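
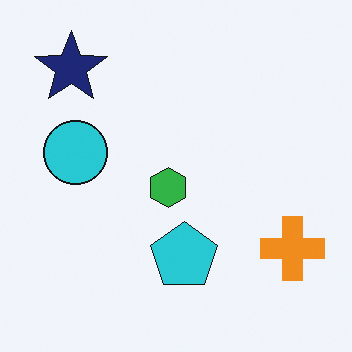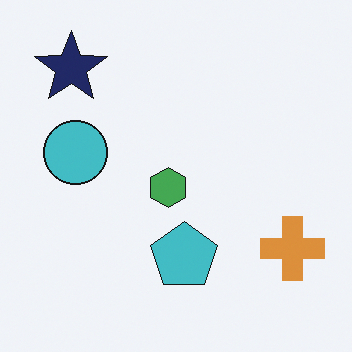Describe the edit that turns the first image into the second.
The second image is the first slightly desaturated.

All colors are more muted and greyish — a global saturation change.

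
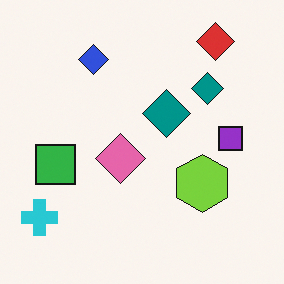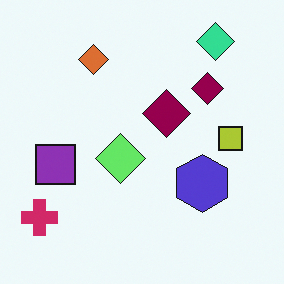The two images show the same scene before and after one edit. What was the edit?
Hue-shifted noticeably.

Every shape's color has rotated by the same amount around the hue wheel — a uniform hue shift.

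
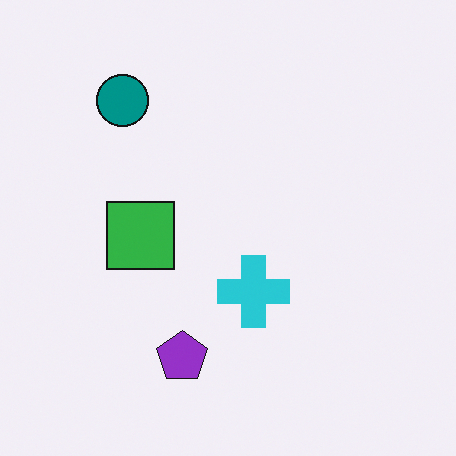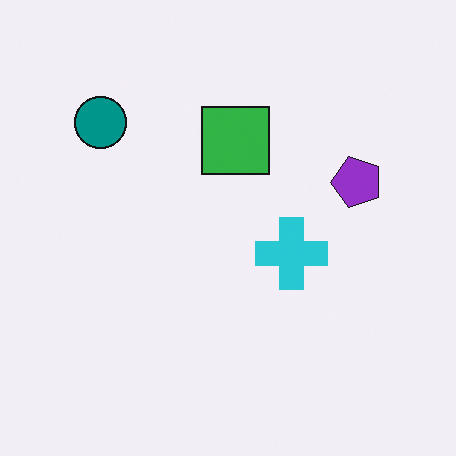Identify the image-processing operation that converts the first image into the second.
This is the original image transposed (reflected across the top-left ↔ bottom-right diagonal).

Shapes have swapped their row and column positions — what was in the top-right is now in the bottom-left — a diagonal reflection.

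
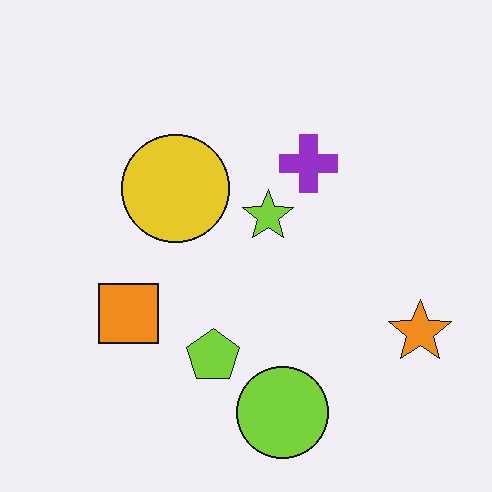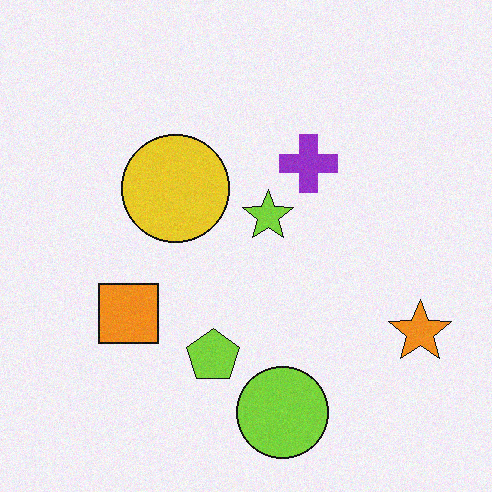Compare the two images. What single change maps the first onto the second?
The transformation is: degraded with subtle gaussian noise.

Random speckle covers the whole image, including the flat background.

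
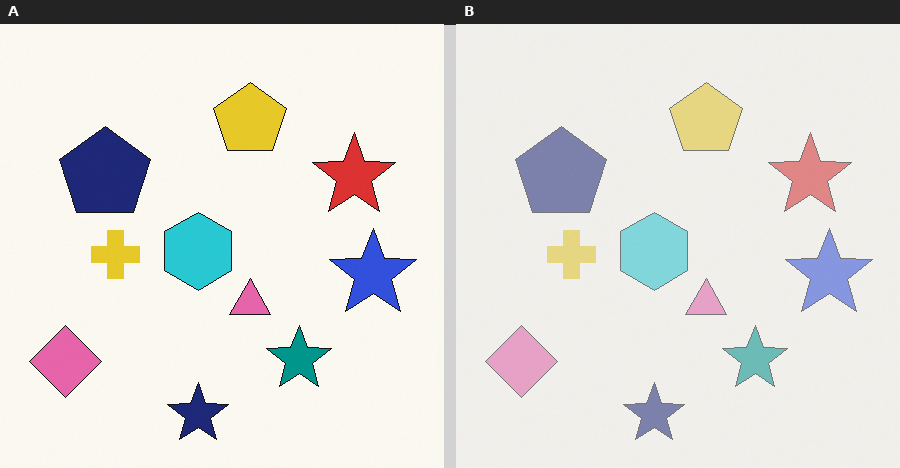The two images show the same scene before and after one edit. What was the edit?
The image was washed out (contrast reduced).

Tones are pushed toward mid-grey across the whole image — a global contrast change.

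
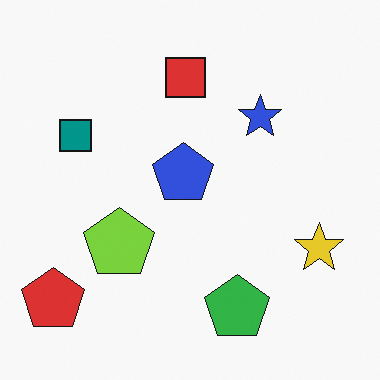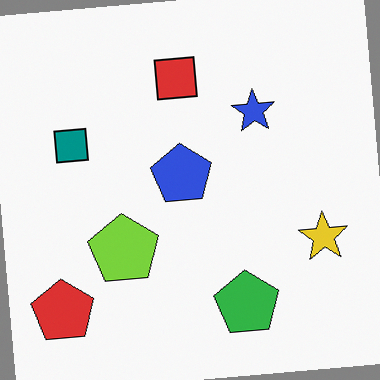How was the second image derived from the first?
It was rotated counter-clockwise by a small amount.

Every shape is tilted by the same angle and the image corners show triangular fill wedges — a whole-image rotation by a non-right angle.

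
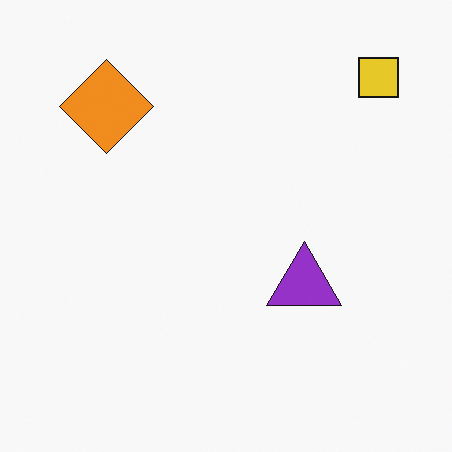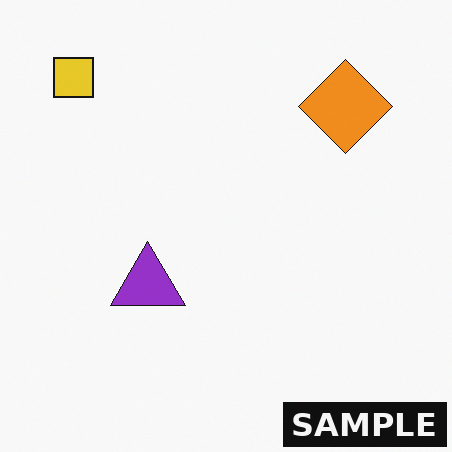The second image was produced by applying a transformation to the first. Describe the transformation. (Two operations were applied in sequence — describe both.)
The transformation is: flipped horizontally (left ↔ right), then watermarked with the text "SAMPLE" in the lower-right corner.

The yellow square is in the top-right of the first image and the top-left of the second — shapes on opposite sides of the vertical midline have swapped in a mirror flip. A dark label reading "SAMPLE" appears in the lower-right corner.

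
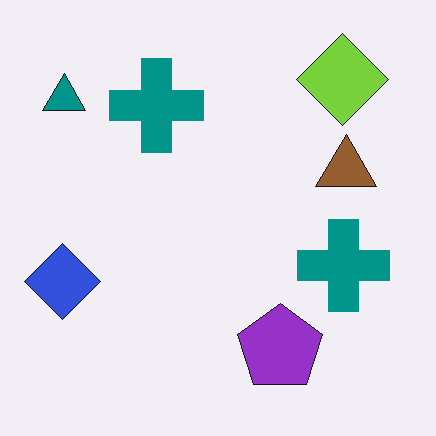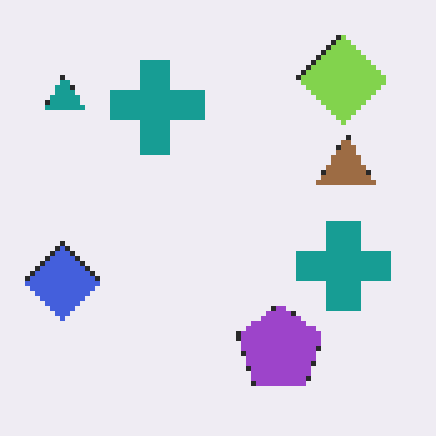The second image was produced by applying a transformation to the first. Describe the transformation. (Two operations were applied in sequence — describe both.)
The image was lightly pixelated (a mild mosaic effect), then given slightly reduced contrast.

Shapes are reduced to large square blocks; fine edges and outlines are lost — a downscale-then-upscale (mosaic) effect. Tones are pushed toward mid-grey across the whole image — a global contrast change.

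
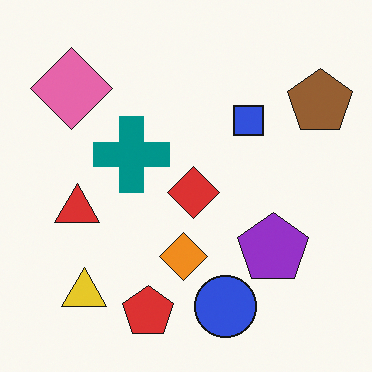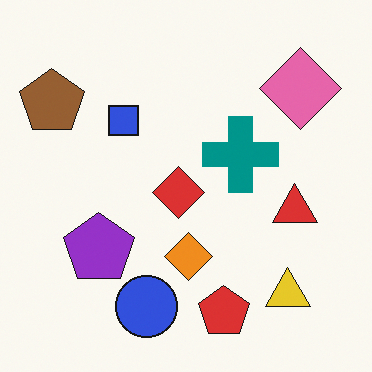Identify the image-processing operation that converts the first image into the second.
Flipped horizontally (left ↔ right).

The brown pentagon is in the top-right of the first image and the top-left of the second — shapes on opposite sides of the vertical midline have swapped in a mirror flip.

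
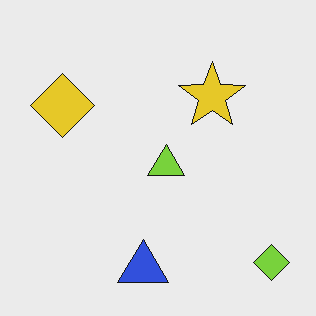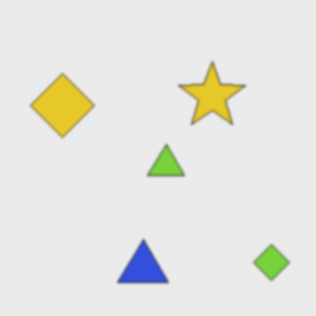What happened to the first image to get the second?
The second image is the first given a subtle gaussian blur.

Shape edges and outlines are uniformly softened across the whole image.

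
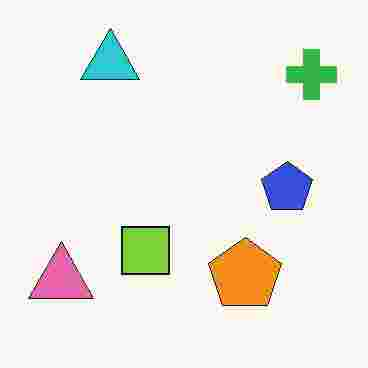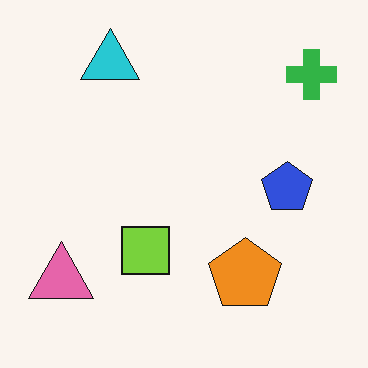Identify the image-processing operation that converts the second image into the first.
Degraded with heavy JPEG compression.

Blocky 8×8 compression artifacts appear around shape edges and the flat background shows ringing — characteristic JPEG degradation.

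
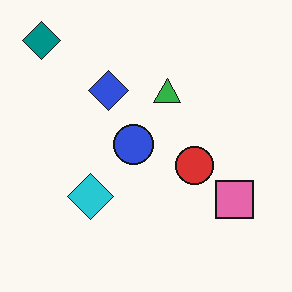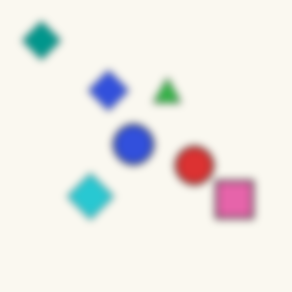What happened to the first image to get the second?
The second image is the first moderately blurred.

Shape edges and outlines are uniformly softened across the whole image.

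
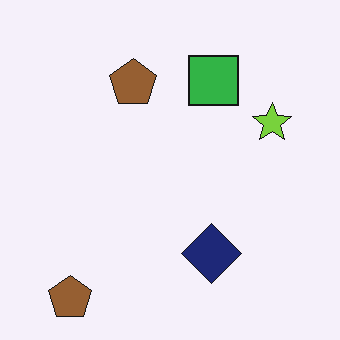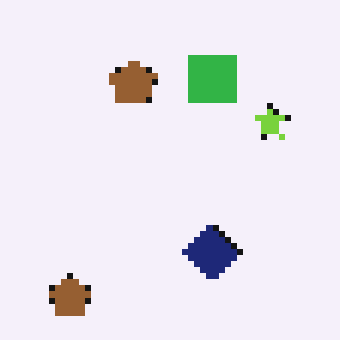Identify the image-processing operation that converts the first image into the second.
It was moderately pixelated.

Shapes are reduced to large square blocks; fine edges and outlines are lost — a downscale-then-upscale (mosaic) effect.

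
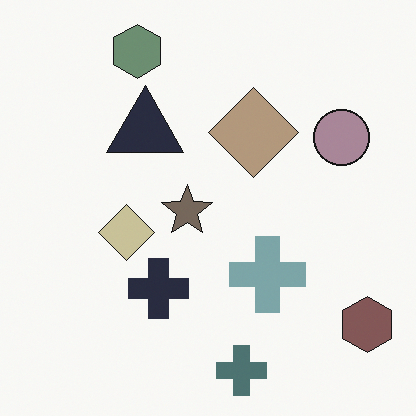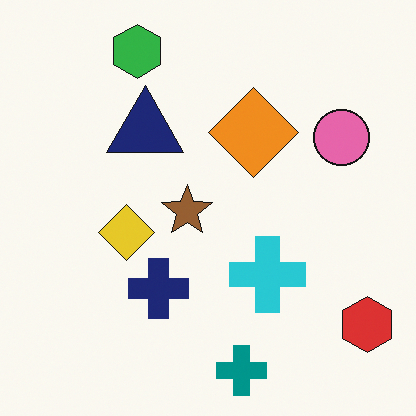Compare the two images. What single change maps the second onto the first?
It was made much more muted (saturation change).

All colors are more muted and greyish — a global saturation change.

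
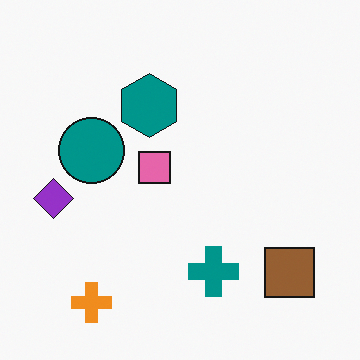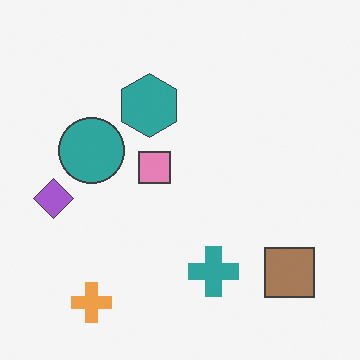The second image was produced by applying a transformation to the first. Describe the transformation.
The image was given slightly reduced contrast.

Tones are pushed toward mid-grey across the whole image — a global contrast change.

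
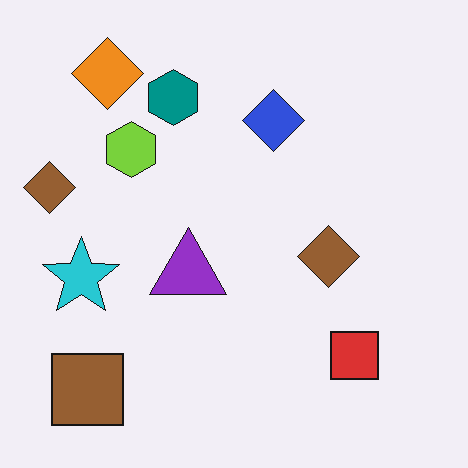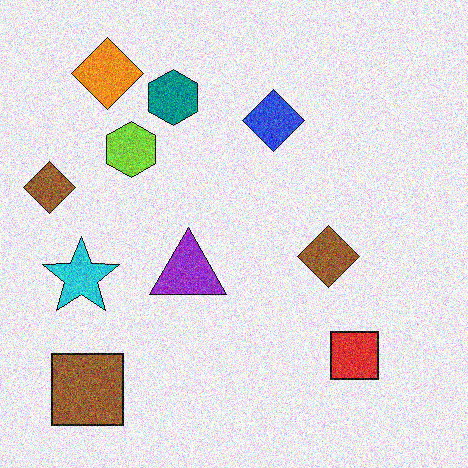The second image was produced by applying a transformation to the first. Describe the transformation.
The transformation is: degraded with a thick layer of grain.

Random speckle covers the whole image, including the flat background.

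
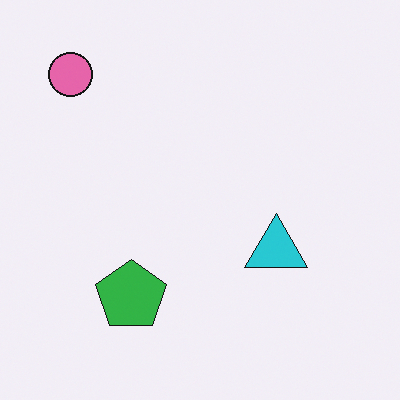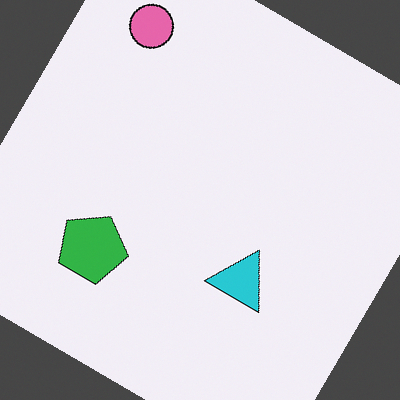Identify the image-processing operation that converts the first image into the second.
The transformation is: rotated clockwise by a large amount — several tens of degrees.

Every shape is tilted by the same angle and the image corners show triangular fill wedges — a whole-image rotation by a non-right angle.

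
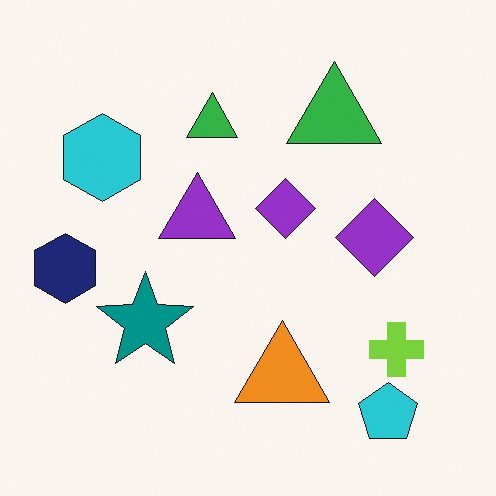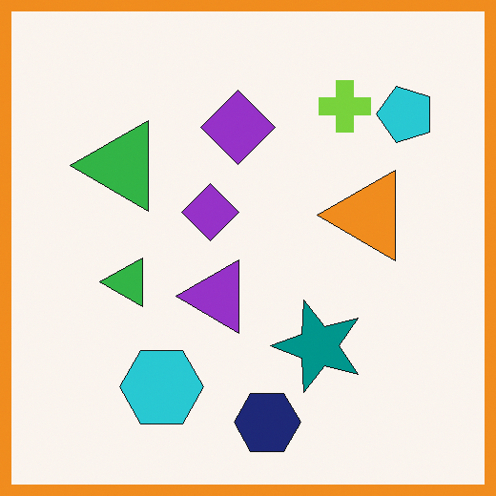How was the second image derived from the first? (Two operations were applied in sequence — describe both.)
Rotated 90° counter-clockwise, then framed with a orange border.

The cyan pentagon sits in the bottom-right of the first image and the top-right of the second — consistent with a whole-image 90° counter-clockwise rotation. A solid orange frame runs around the edge of the second image, with the content slightly shrunk inside it.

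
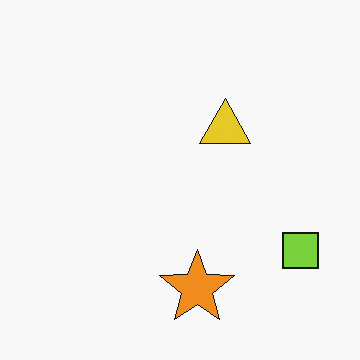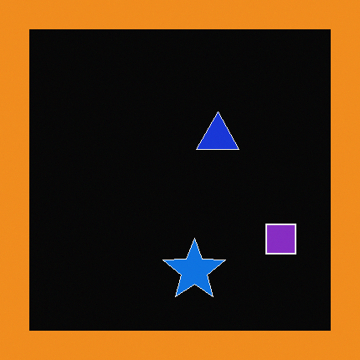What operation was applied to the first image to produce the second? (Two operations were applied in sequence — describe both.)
The second image is the first color-inverted (negative), then framed with a orange border.

The light background has become dark and every shape's color is its complement — a photographic negative. A solid orange frame runs around the edge of the second image, with the content slightly shrunk inside it.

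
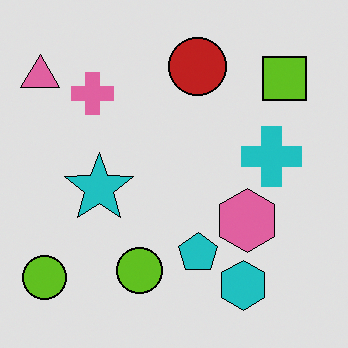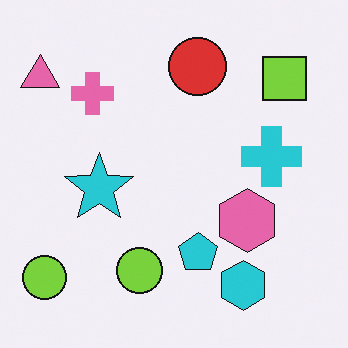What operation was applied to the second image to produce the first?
Moderately posterized.

Each flat color has snapped to a coarser quantized level — most visibly, the near-white background has dropped to a flat grey.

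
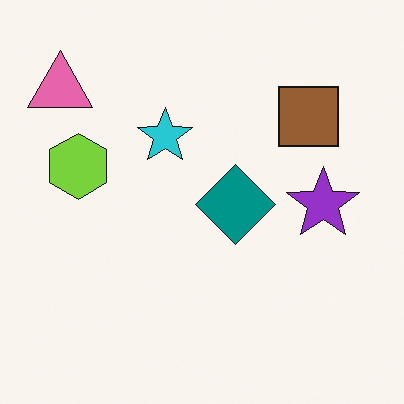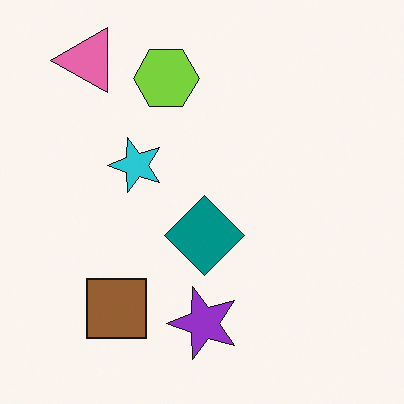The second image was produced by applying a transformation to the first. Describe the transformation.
This is the original image transposed (reflected across the top-left ↔ bottom-right diagonal).

Shapes have swapped their row and column positions — what was in the top-right is now in the bottom-left — a diagonal reflection.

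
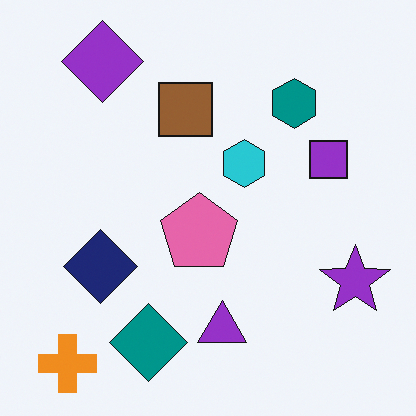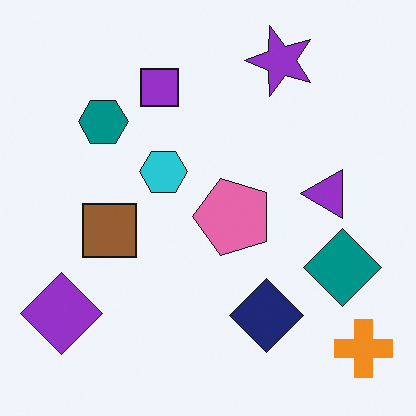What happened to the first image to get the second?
This is the original image rotated 90° counter-clockwise.

The orange cross sits in the bottom-left of the first image and the bottom-right of the second — consistent with a whole-image 90° counter-clockwise rotation.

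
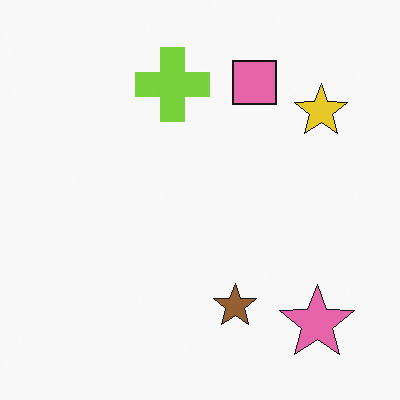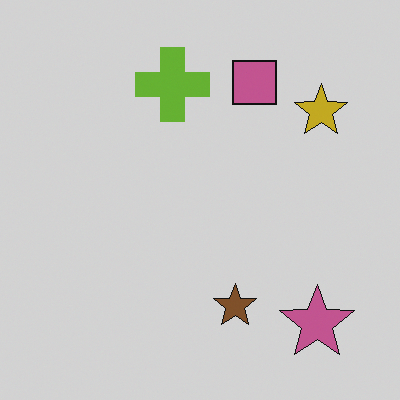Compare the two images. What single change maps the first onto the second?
Darkened a little.

Every pixel — background and shapes alike — is uniformly darkened.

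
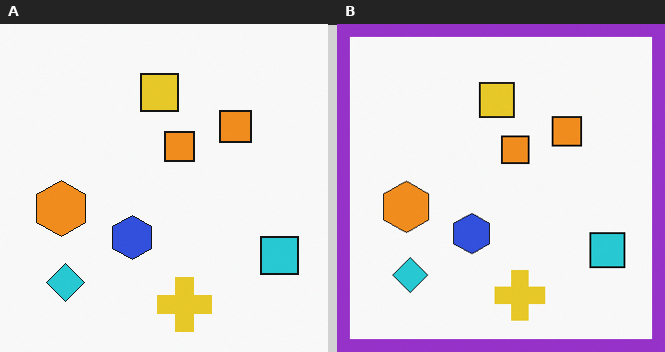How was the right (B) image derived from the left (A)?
This is the original image framed with a purple border.

A solid purple frame runs around the edge of the right (B) image, with the content slightly shrunk inside it.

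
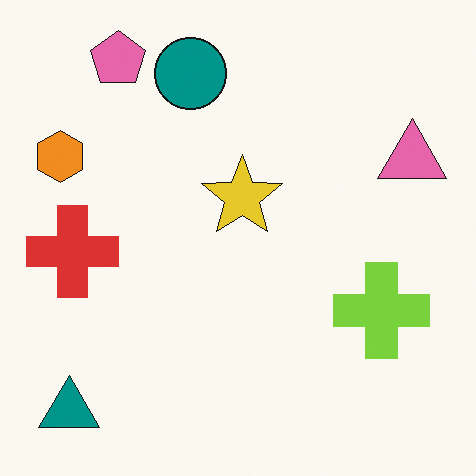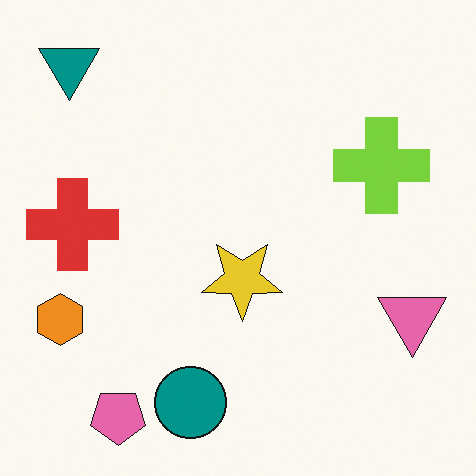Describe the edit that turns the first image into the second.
The second image is the first flipped vertically (top ↔ bottom).

The pink pentagon is in the top-left of the first image and the bottom-left of the second — shapes on opposite sides of the horizontal midline have swapped in a mirror flip.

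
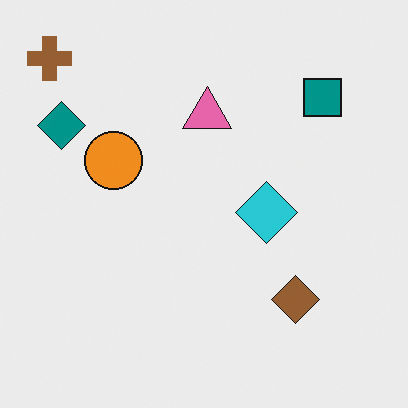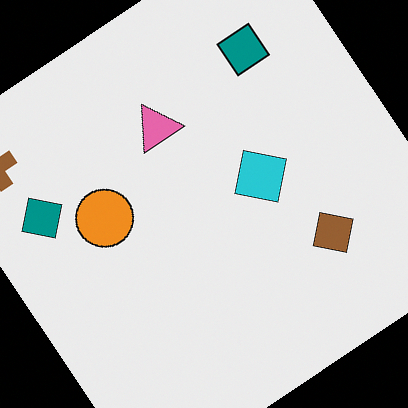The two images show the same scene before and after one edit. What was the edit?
The transformation is: rotated counter-clockwise by a large amount — several tens of degrees.

Every shape is tilted by the same angle and the image corners show triangular fill wedges — a whole-image rotation by a non-right angle.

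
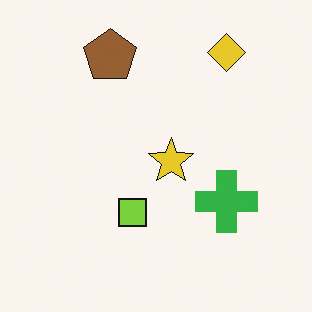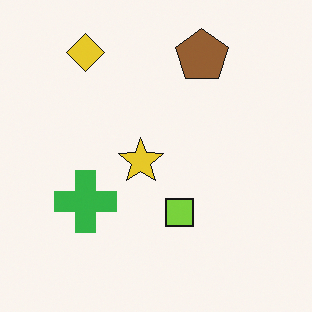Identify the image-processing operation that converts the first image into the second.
Flipped horizontally (left ↔ right).

The yellow diamond is in the top-right of the first image and the top-left of the second — shapes on opposite sides of the vertical midline have swapped in a mirror flip.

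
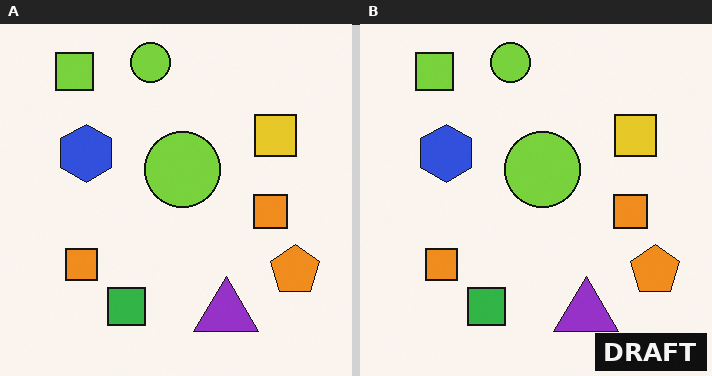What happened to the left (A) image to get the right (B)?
This is the original image watermarked with the text "DRAFT" in the lower-right corner.

A dark label reading "DRAFT" appears in the lower-right corner.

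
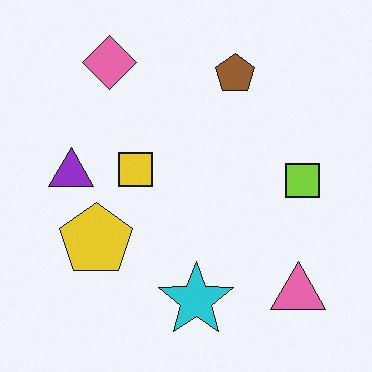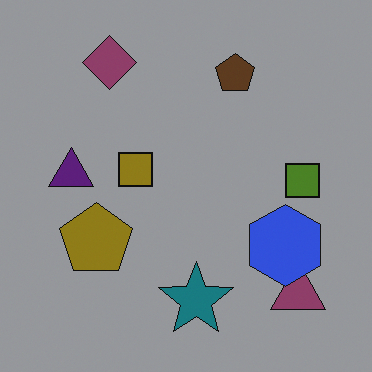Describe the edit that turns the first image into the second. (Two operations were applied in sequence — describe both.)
The transformation is: darkened a lot, then overlaid with an additional blue hexagon.

Every pixel — background and shapes alike — is uniformly darkened. A blue hexagon appears in the second image that is absent from the first.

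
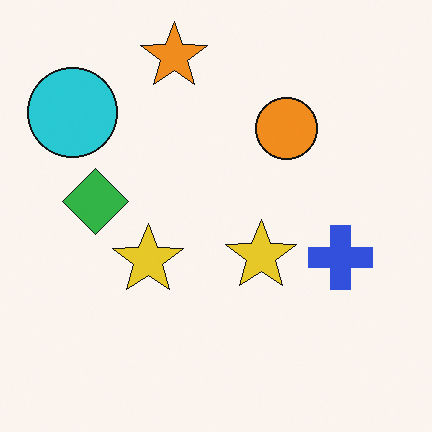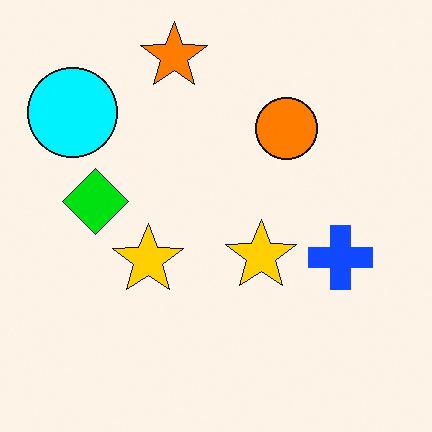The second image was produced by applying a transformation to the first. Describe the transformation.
This is the original image heavily oversaturated.

All colors are more vivid — a global saturation change.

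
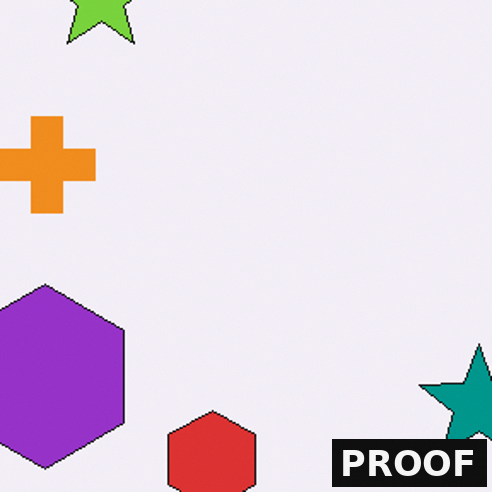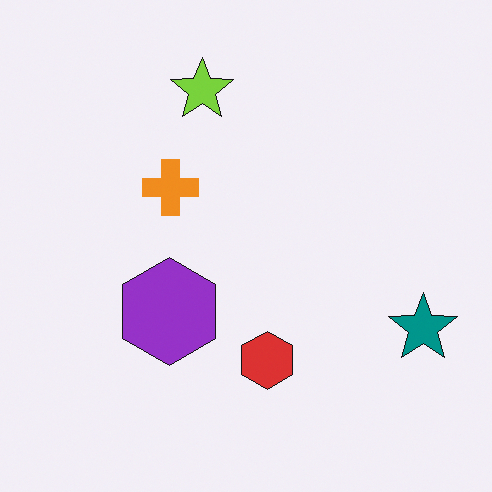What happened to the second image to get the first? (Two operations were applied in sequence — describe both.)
The image was cropped to a noticeably smaller region and rescaled, then watermarked with the text "PROOF" in the lower-right corner.

The visible shapes are larger and the field of view is narrower; shapes near the original edges may be partly or wholly outside the frame — a crop-and-rescale. A dark label reading "PROOF" appears in the lower-right corner.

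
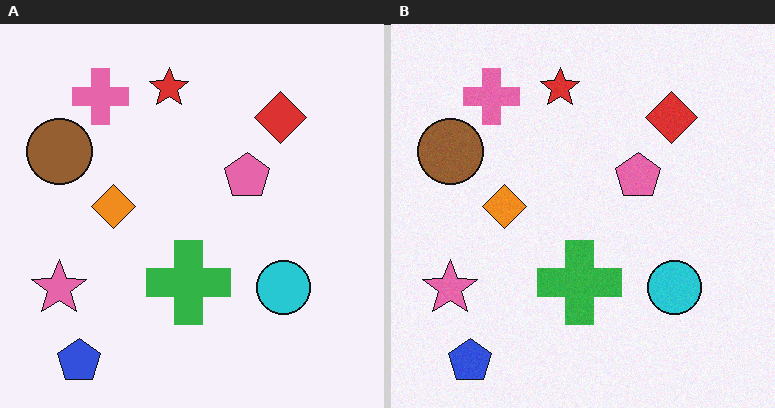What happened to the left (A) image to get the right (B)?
This is the original image degraded with subtle gaussian noise.

Random speckle covers the whole image, including the flat background.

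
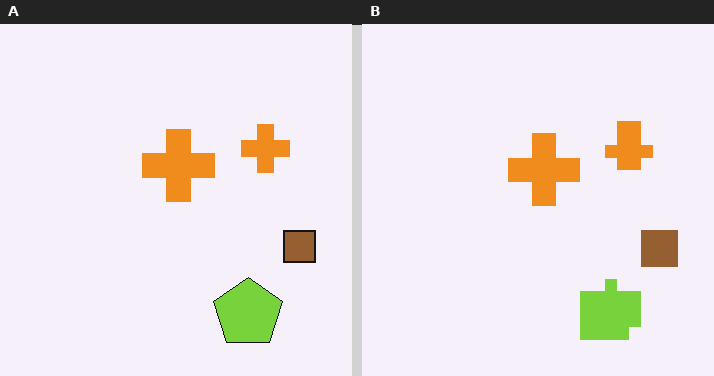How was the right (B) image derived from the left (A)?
This is the original image heavily pixelated into large blocks.

Shapes are reduced to large square blocks; fine edges and outlines are lost — a downscale-then-upscale (mosaic) effect.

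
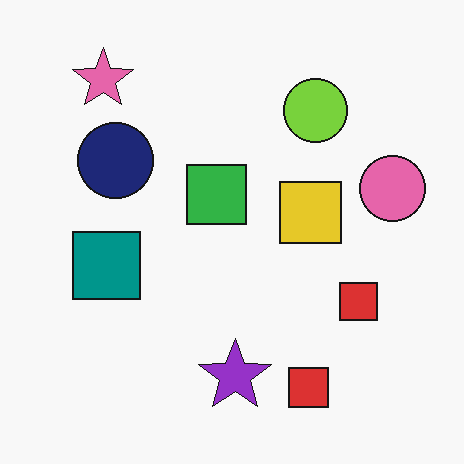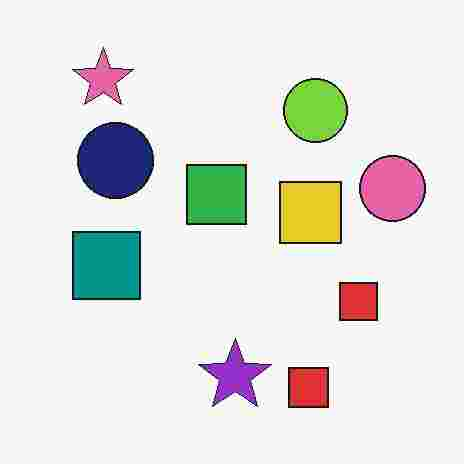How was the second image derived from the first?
It was degraded with heavy JPEG compression.

Blocky 8×8 compression artifacts appear around shape edges and the flat background shows ringing — characteristic JPEG degradation.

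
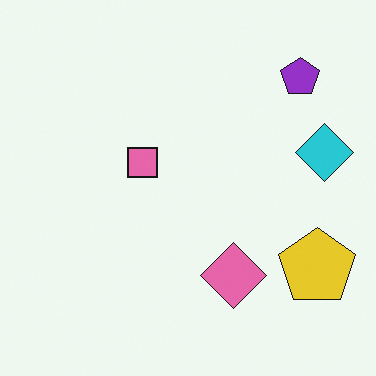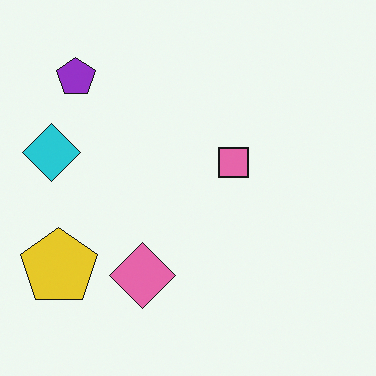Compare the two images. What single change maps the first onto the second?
Flipped horizontally (left ↔ right).

The cyan diamond is in the right of the first image and the left of the second — shapes on opposite sides of the vertical midline have swapped in a mirror flip.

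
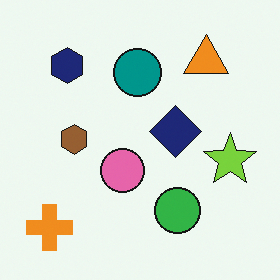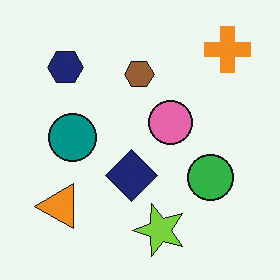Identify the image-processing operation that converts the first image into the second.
The transformation is: transposed (reflected across the top-left ↔ bottom-right diagonal).

Shapes have swapped their row and column positions — what was in the top-right is now in the bottom-left — a diagonal reflection.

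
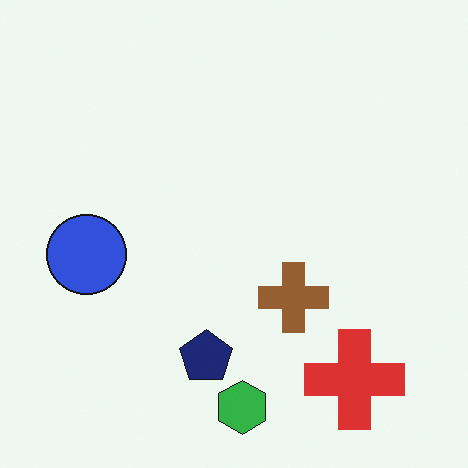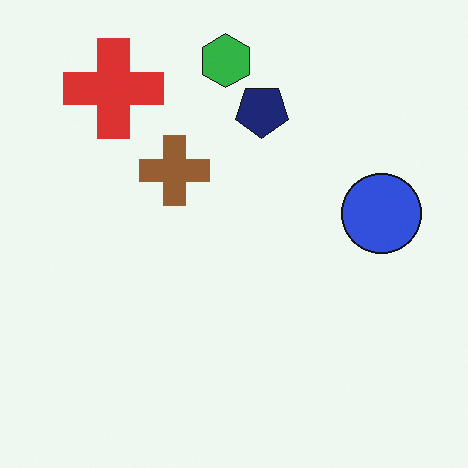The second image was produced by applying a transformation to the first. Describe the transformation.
The second image is the first rotated 180°.

The red cross sits in the bottom-right of the first image and the top-left of the second — consistent with a whole-image 180° rotation.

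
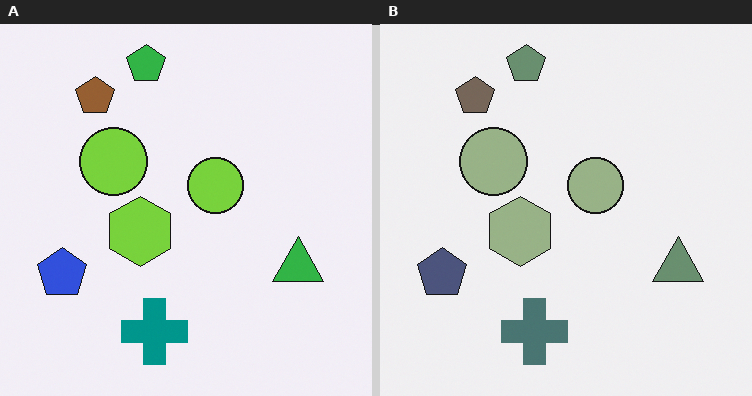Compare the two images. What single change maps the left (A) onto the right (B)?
This is the original image made much more muted (saturation change).

All colors are more muted and greyish — a global saturation change.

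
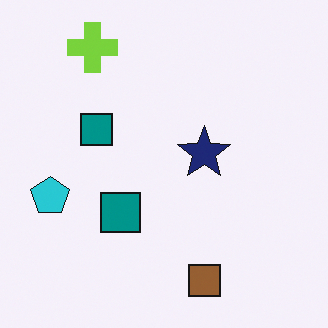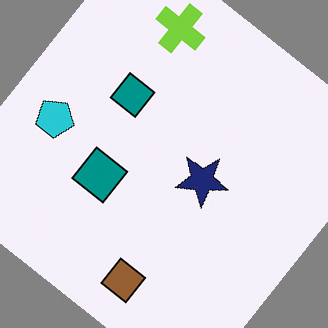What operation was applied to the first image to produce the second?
It was rotated clockwise by a large amount — several tens of degrees.

Every shape is tilted by the same angle and the image corners show triangular fill wedges — a whole-image rotation by a non-right angle.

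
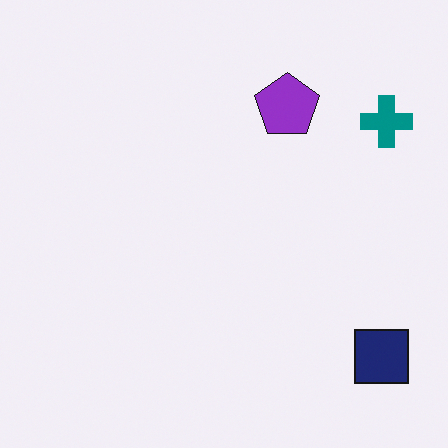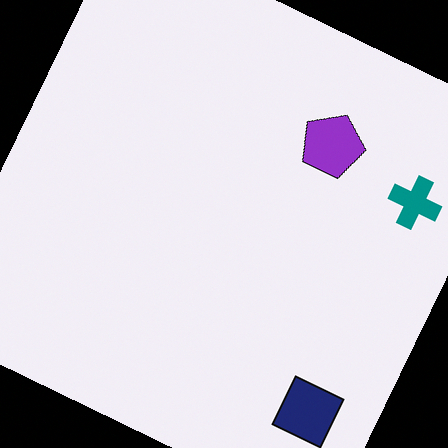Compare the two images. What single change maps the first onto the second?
Rotated clockwise by a clearly visible amount.

Every shape is tilted by the same angle and the image corners show triangular fill wedges — a whole-image rotation by a non-right angle.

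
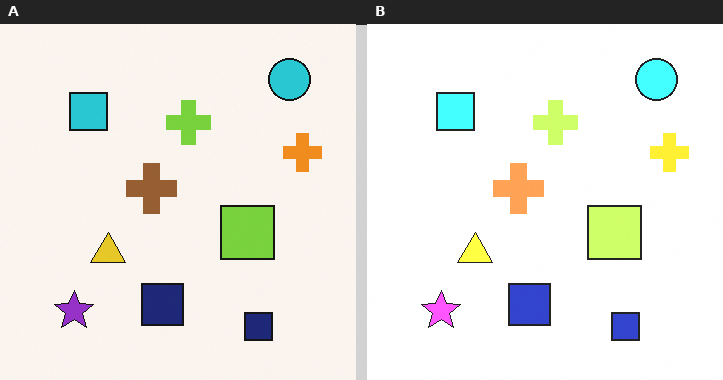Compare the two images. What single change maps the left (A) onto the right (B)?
It was brightened a lot.

Every pixel — background and shapes alike — is uniformly brightened.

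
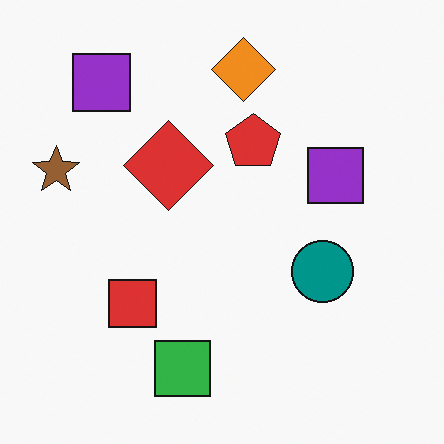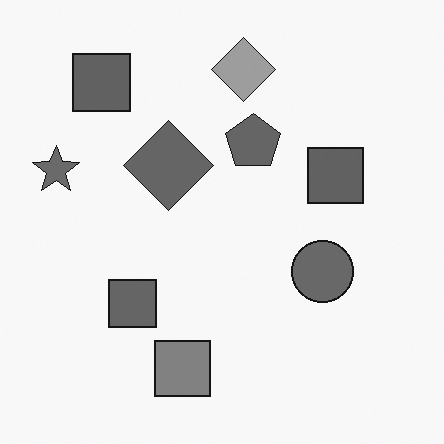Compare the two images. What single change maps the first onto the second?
The image was converted to grayscale.

All color is removed — every shape is now a shade of grey.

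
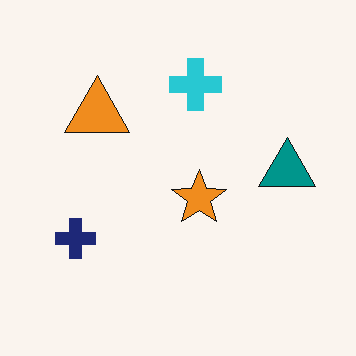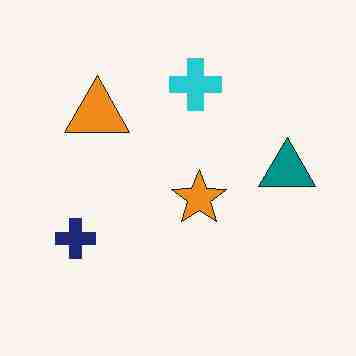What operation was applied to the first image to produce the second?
Degraded with heavy JPEG compression.

Blocky 8×8 compression artifacts appear around shape edges and the flat background shows ringing — characteristic JPEG degradation.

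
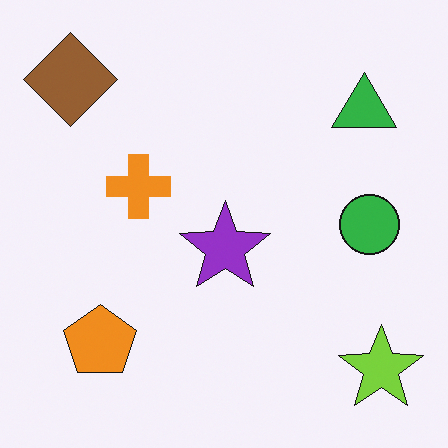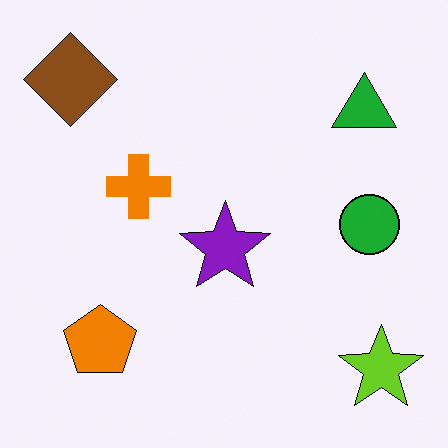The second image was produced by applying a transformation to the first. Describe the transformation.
This is the original image given slightly increased contrast.

Tones are pushed away from mid-grey across the whole image — a global contrast change.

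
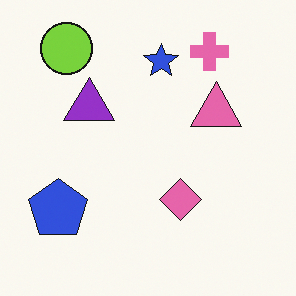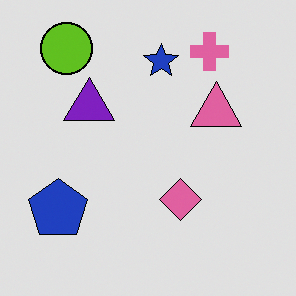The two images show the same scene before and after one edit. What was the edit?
It was moderately posterized.

Each flat color has snapped to a coarser quantized level — most visibly, the near-white background has dropped to a flat grey.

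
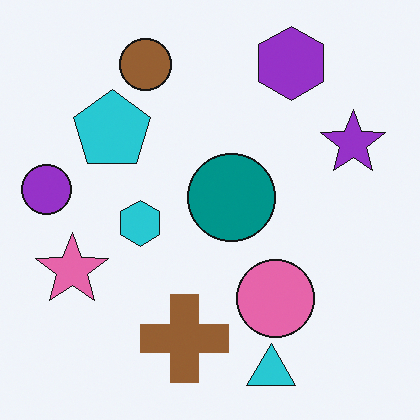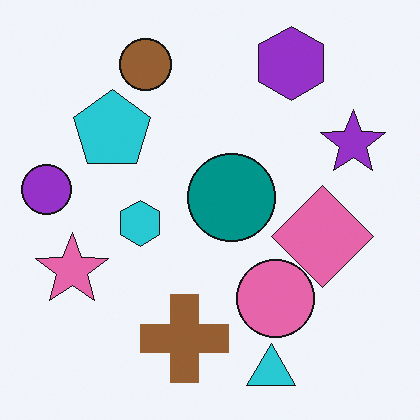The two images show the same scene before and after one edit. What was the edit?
Overlaid with an additional pink diamond.

A pink diamond appears in the second image that is absent from the first.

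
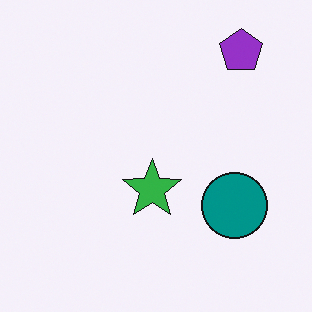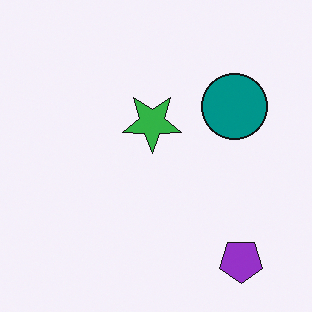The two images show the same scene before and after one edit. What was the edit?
It was flipped vertically (top ↔ bottom).

The purple pentagon is in the top-right of the first image and the bottom-right of the second — shapes on opposite sides of the horizontal midline have swapped in a mirror flip.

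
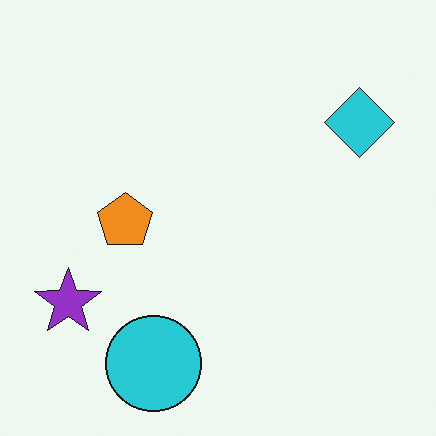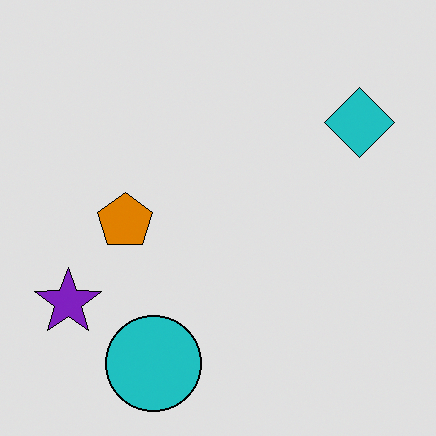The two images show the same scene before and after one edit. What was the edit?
Posterized to a reduced palette.

Each flat color has snapped to a coarser quantized level — most visibly, the near-white background has dropped to a flat grey.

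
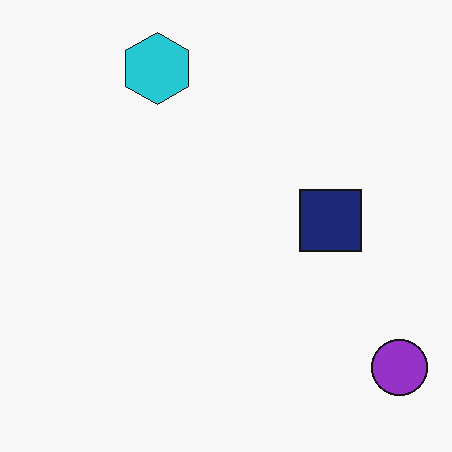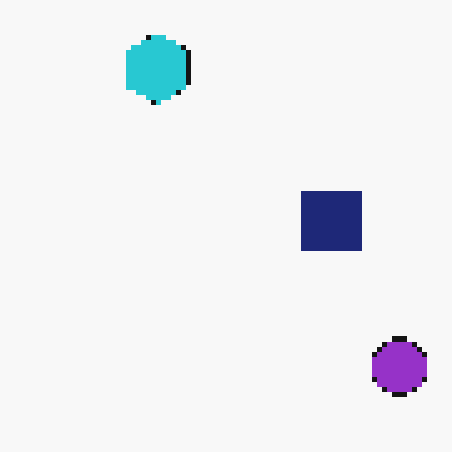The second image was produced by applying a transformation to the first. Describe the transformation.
The transformation is: lightly pixelated (a mild mosaic effect).

Shapes are reduced to large square blocks; fine edges and outlines are lost — a downscale-then-upscale (mosaic) effect.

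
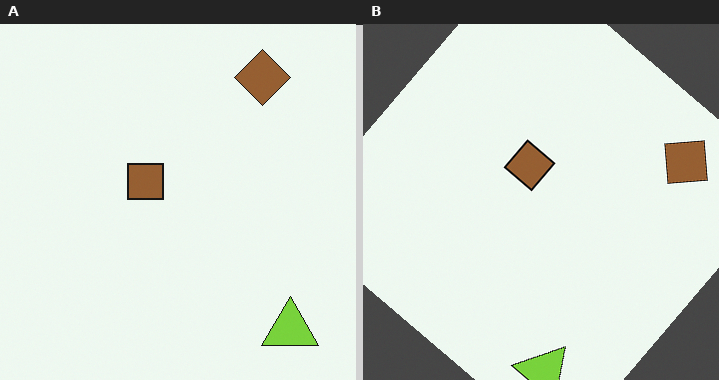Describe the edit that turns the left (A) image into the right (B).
The right (B) image is the left (A) rotated clockwise by a large amount — several tens of degrees.

Every shape is tilted by the same angle and the image corners show triangular fill wedges — a whole-image rotation by a non-right angle.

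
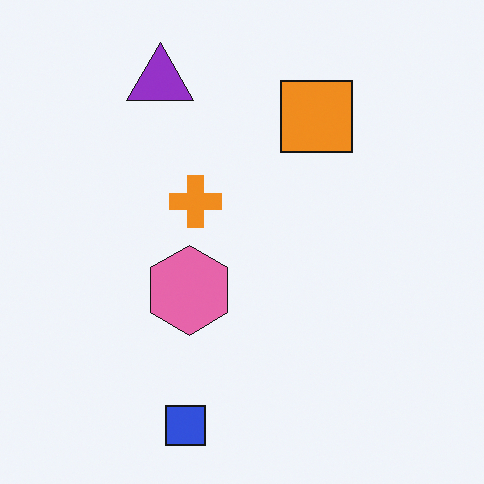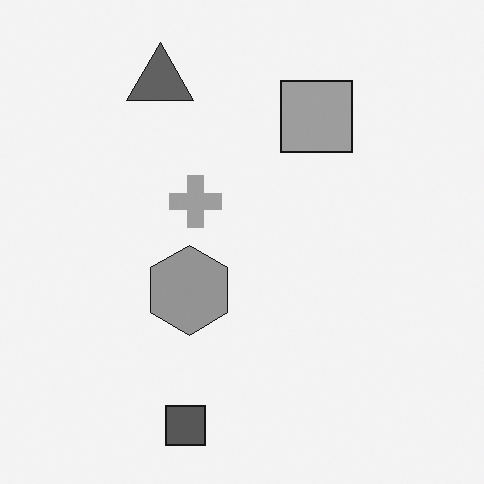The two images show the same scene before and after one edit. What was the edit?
It was converted to grayscale.

All color is removed — every shape is now a shade of grey.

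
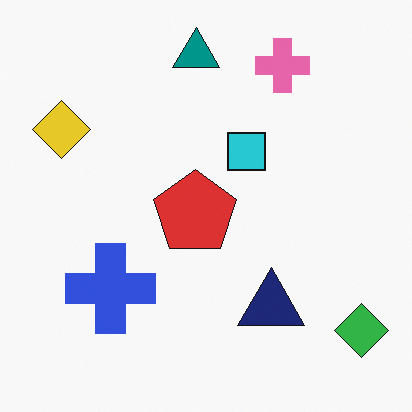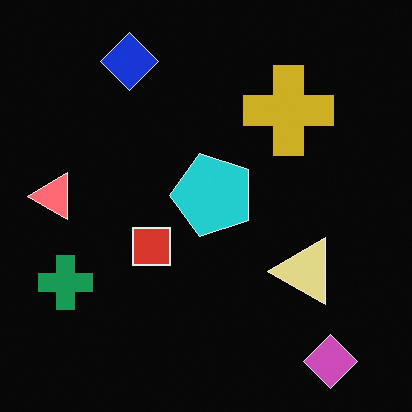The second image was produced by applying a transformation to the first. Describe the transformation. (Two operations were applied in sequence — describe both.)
It was transposed (reflected across the top-left ↔ bottom-right diagonal), then color-inverted (negative).

Shapes have swapped their row and column positions — what was in the top-right is now in the bottom-left — a diagonal reflection. The light background has become dark and every shape's color is its complement — a photographic negative.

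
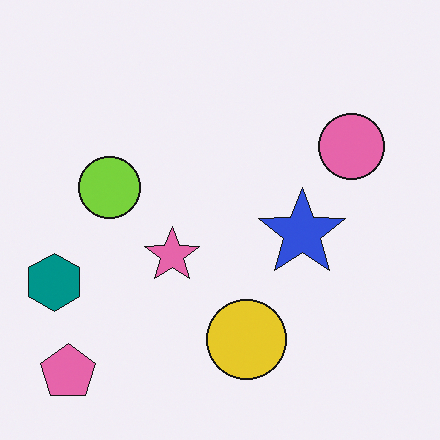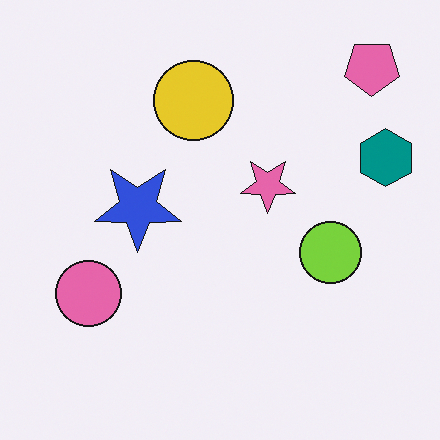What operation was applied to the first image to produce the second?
The second image is the first rotated 180°.

The pink pentagon sits in the bottom-left of the first image and the top-right of the second — consistent with a whole-image 180° rotation.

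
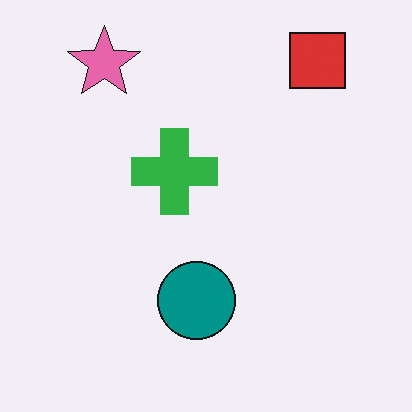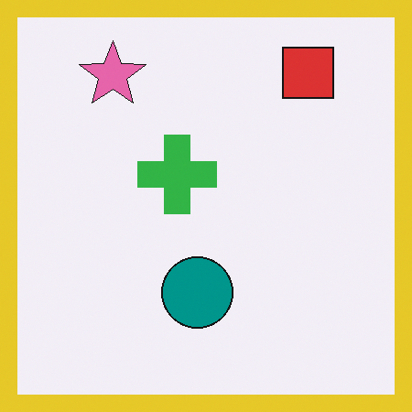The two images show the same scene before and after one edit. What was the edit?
The second image is the first framed with a yellow border.

A solid yellow frame runs around the edge of the second image, with the content slightly shrunk inside it.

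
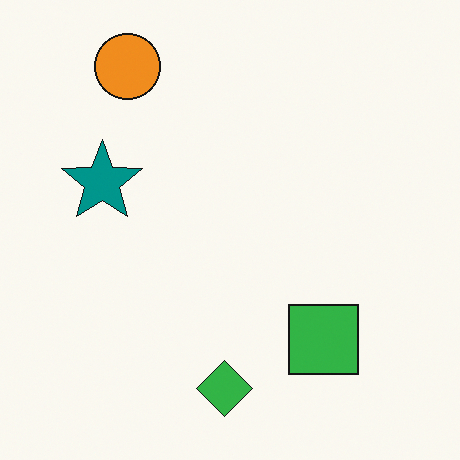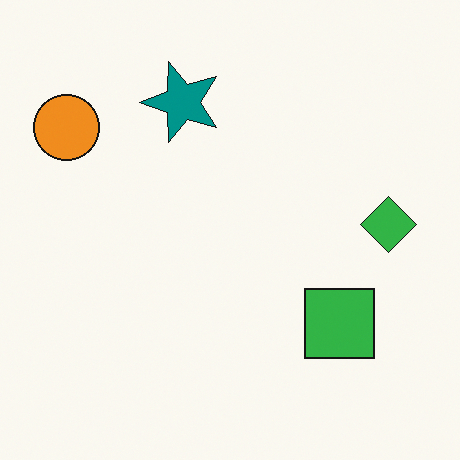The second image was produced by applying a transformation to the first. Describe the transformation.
Transposed (reflected across the top-left ↔ bottom-right diagonal).

Shapes have swapped their row and column positions — what was in the top-right is now in the bottom-left — a diagonal reflection.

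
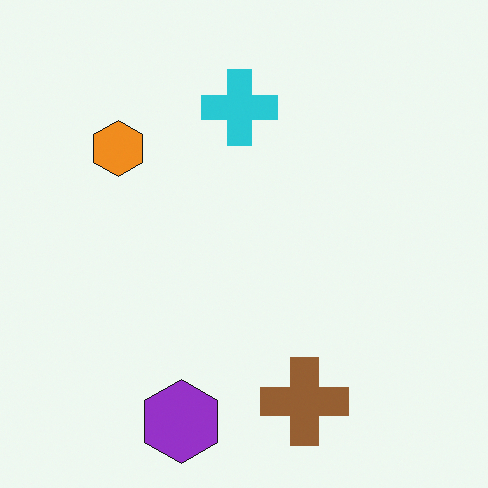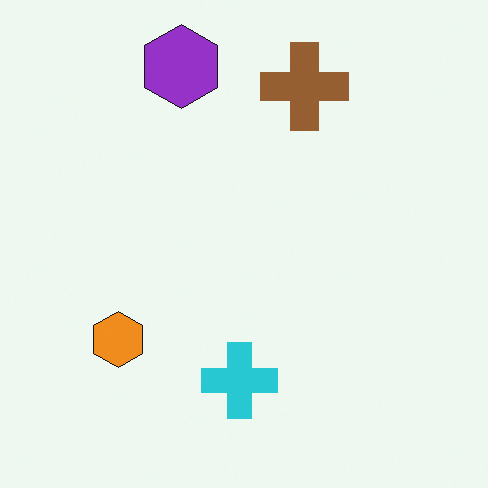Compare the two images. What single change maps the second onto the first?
The first image is the second flipped vertically (top ↔ bottom).

The purple hexagon is in the top of the second image and the bottom of the first — shapes on opposite sides of the horizontal midline have swapped in a mirror flip.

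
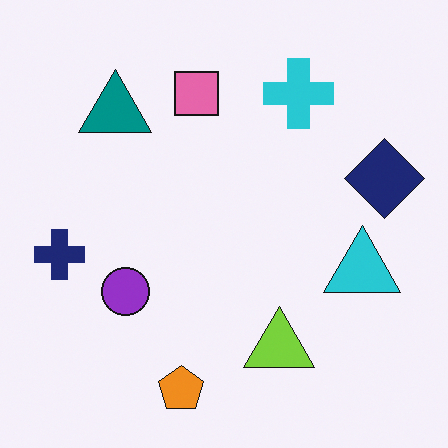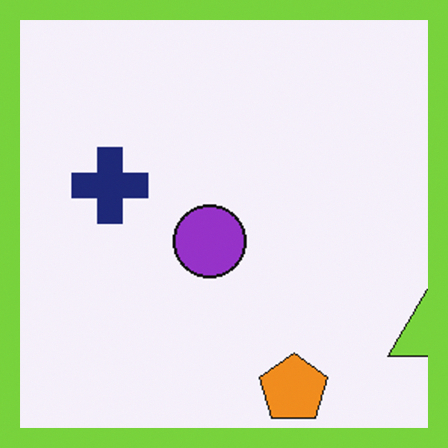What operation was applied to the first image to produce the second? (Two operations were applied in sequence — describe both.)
The image was cropped tightly and scaled back up, then framed with a lime border.

The visible shapes are larger and the field of view is narrower; shapes near the original edges may be partly or wholly outside the frame — a crop-and-rescale. A solid lime frame runs around the edge of the second image, with the content slightly shrunk inside it.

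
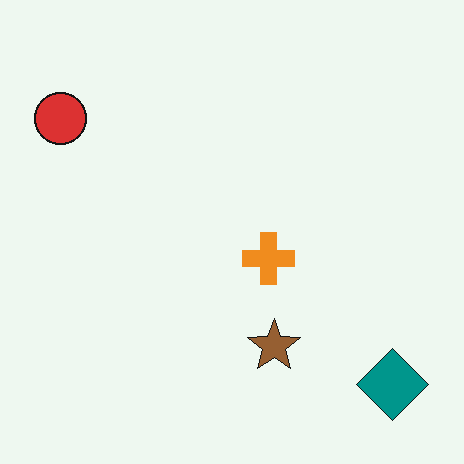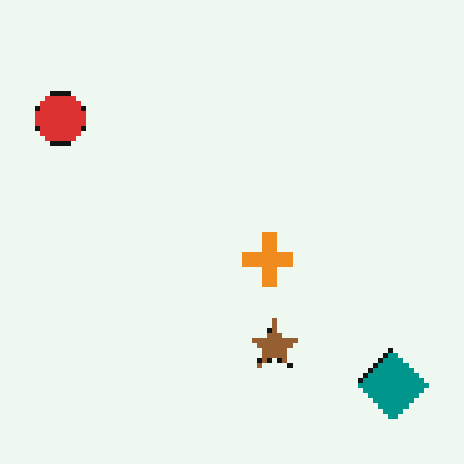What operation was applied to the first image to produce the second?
This is the original image mildly pixelated.

Shapes are reduced to large square blocks; fine edges and outlines are lost — a downscale-then-upscale (mosaic) effect.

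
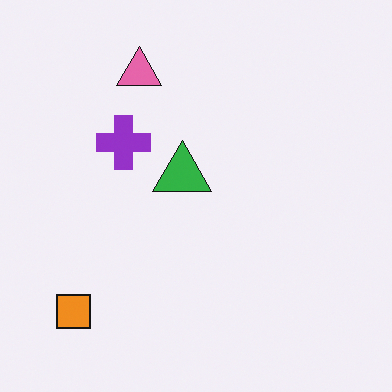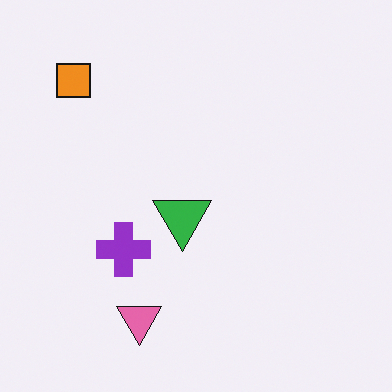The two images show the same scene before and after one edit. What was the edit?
The second image is the first flipped vertically (top ↔ bottom).

The pink triangle is in the top of the first image and the bottom of the second — shapes on opposite sides of the horizontal midline have swapped in a mirror flip.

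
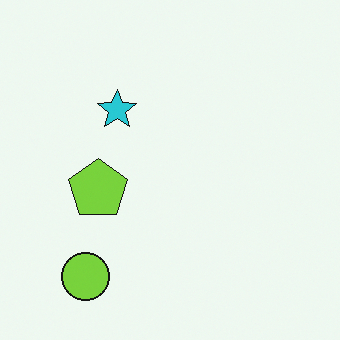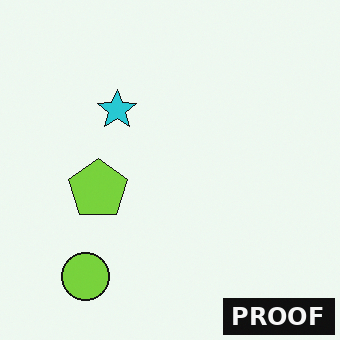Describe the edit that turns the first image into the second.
The transformation is: watermarked with the text "PROOF" in the lower-right corner.

A dark label reading "PROOF" appears in the lower-right corner.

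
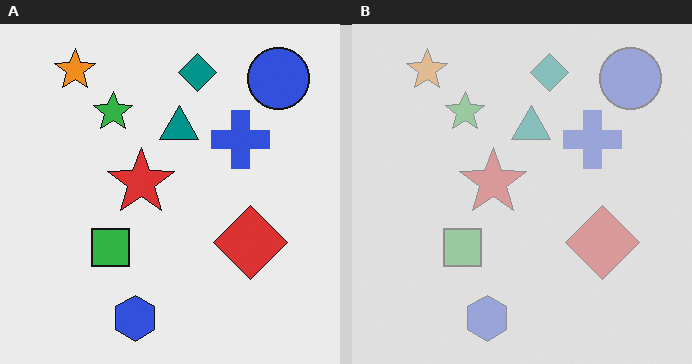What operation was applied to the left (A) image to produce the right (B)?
This is the original image given much lower contrast.

Tones are pushed toward mid-grey across the whole image — a global contrast change.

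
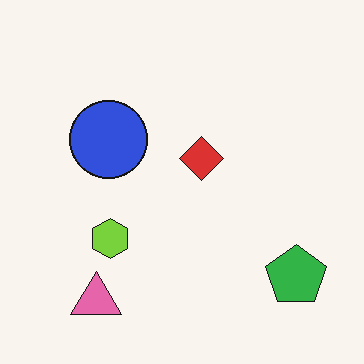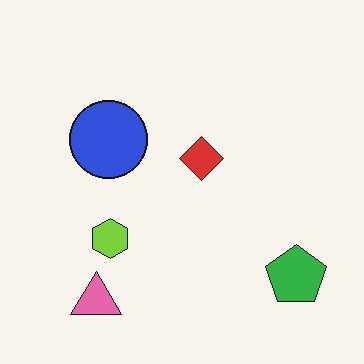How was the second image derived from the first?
The transformation is: JPEG-compressed with visible artifacts.

Blocky 8×8 compression artifacts appear around shape edges and the flat background shows ringing — characteristic JPEG degradation.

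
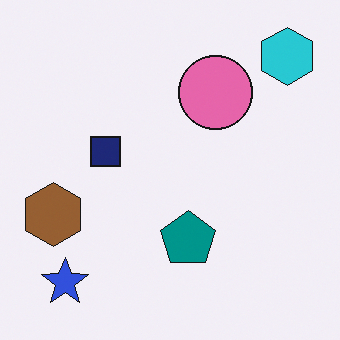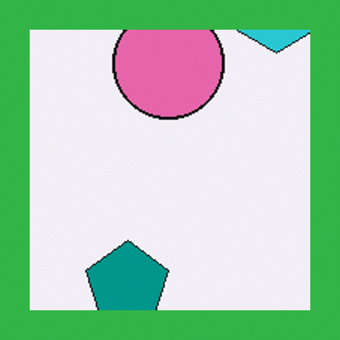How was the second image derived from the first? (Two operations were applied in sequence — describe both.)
Cropped to a noticeably smaller region and rescaled, then framed with a green border.

The visible shapes are larger and the field of view is narrower; shapes near the original edges may be partly or wholly outside the frame — a crop-and-rescale. A solid green frame runs around the edge of the second image, with the content slightly shrunk inside it.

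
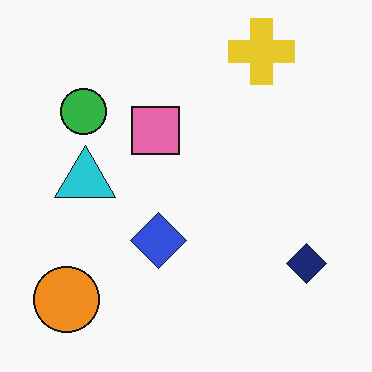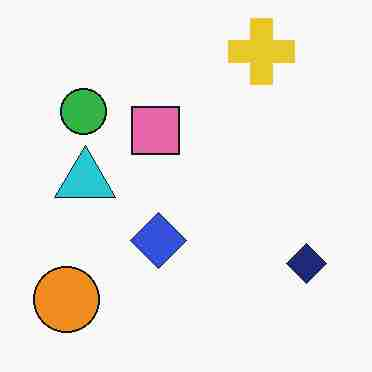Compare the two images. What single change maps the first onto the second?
The transformation is: heavily JPEG-compressed with obvious blocking artifacts.

Blocky 8×8 compression artifacts appear around shape edges and the flat background shows ringing — characteristic JPEG degradation.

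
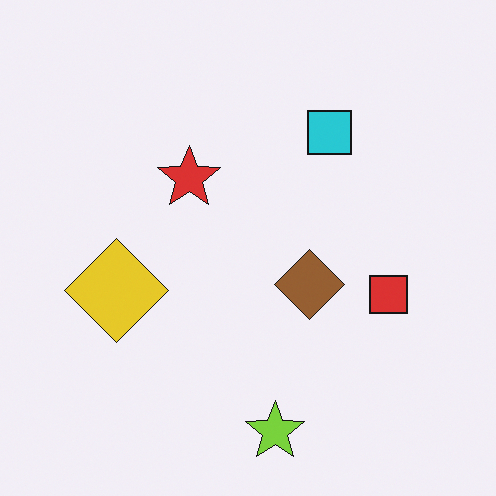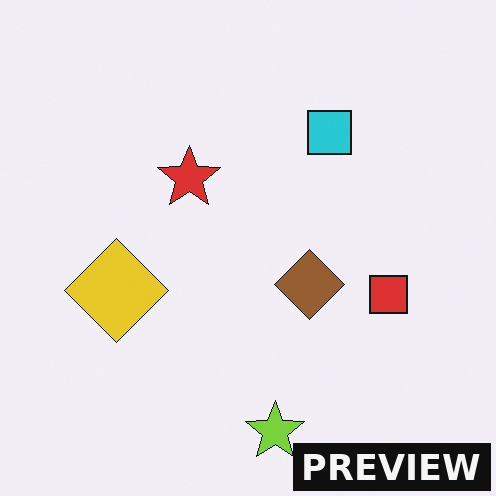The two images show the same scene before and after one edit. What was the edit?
The transformation is: watermarked with the text "PREVIEW" in the lower-right corner.

A dark label reading "PREVIEW" appears in the lower-right corner.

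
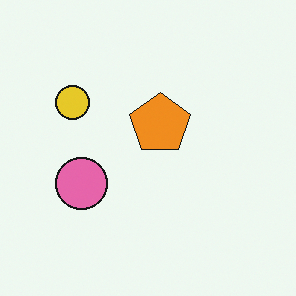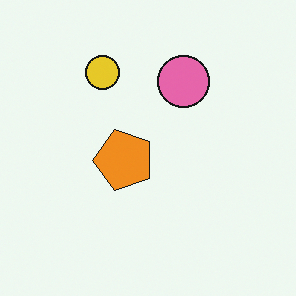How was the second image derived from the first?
Transposed (reflected across the top-left ↔ bottom-right diagonal).

Shapes have swapped their row and column positions — what was in the top-right is now in the bottom-left — a diagonal reflection.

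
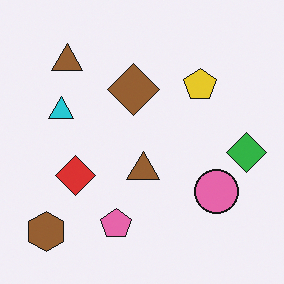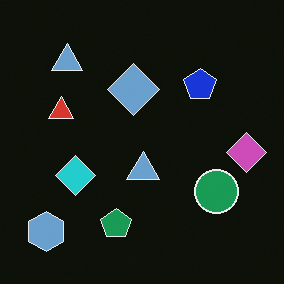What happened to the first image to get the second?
Color-inverted (negative).

The light background has become dark and every shape's color is its complement — a photographic negative.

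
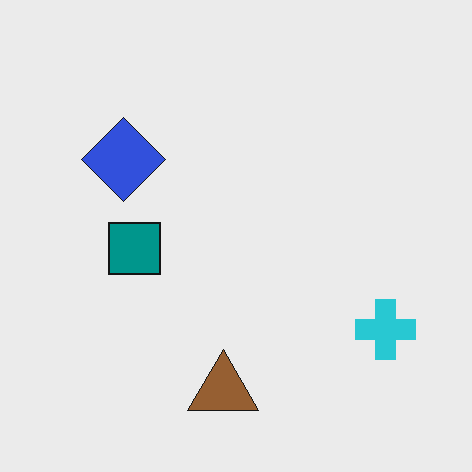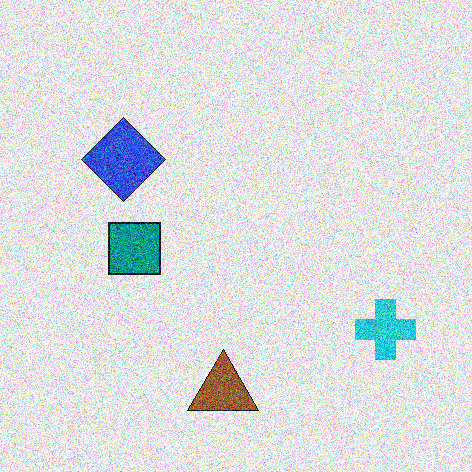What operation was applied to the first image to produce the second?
The image was degraded with a thick layer of grain.

Random speckle covers the whole image, including the flat background.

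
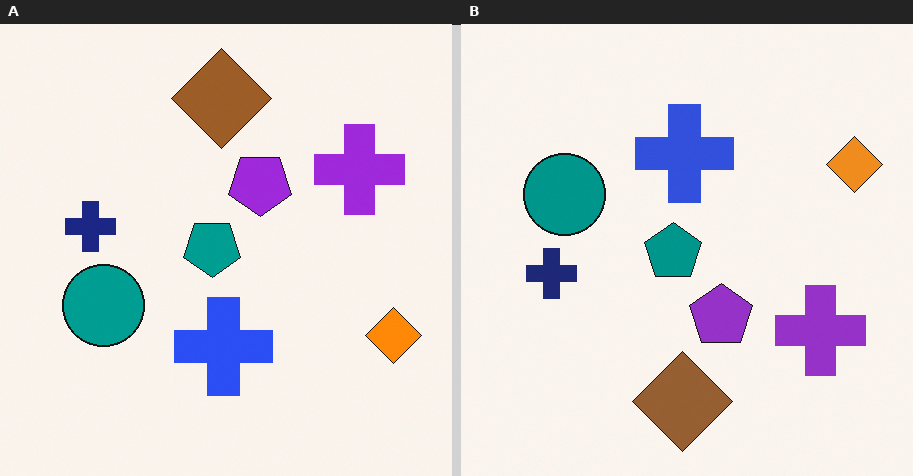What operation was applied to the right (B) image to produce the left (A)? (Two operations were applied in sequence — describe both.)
The left (A) image is the right (B) slightly oversaturated, then flipped vertically (top ↔ bottom).

All colors are more vivid — a global saturation change. The brown diamond is in the bottom of the right (B) image and the top of the left (A) — shapes on opposite sides of the horizontal midline have swapped in a mirror flip.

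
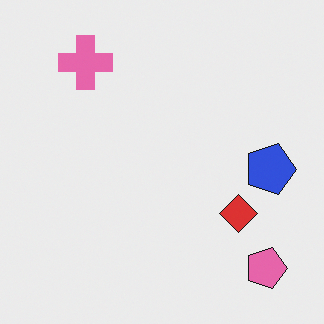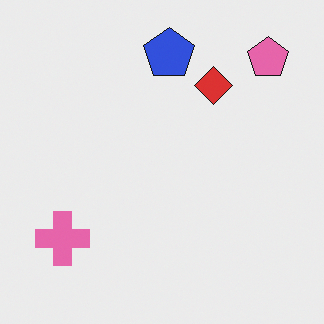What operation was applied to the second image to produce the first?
The first image is the second rotated 90° clockwise.

The pink pentagon sits in the top-right of the second image and the bottom-right of the first — consistent with a whole-image 90° clockwise rotation.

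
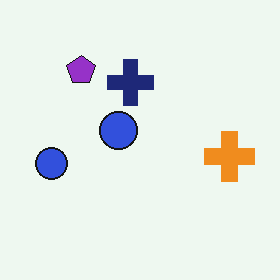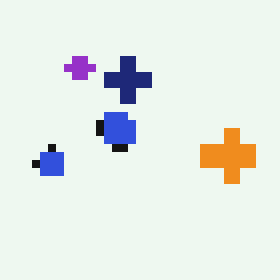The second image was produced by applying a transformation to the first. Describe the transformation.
The image was moderately pixelated.

Shapes are reduced to large square blocks; fine edges and outlines are lost — a downscale-then-upscale (mosaic) effect.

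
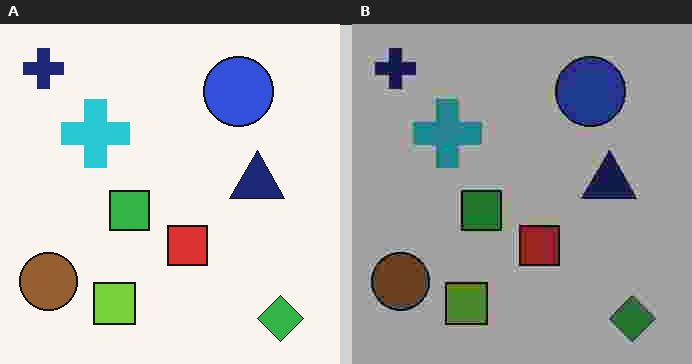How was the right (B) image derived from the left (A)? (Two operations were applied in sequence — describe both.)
The right (B) image is the left (A) substantially darkened, then degraded with heavy JPEG compression.

Every pixel — background and shapes alike — is uniformly darkened. Blocky 8×8 compression artifacts appear around shape edges and the flat background shows ringing — characteristic JPEG degradation.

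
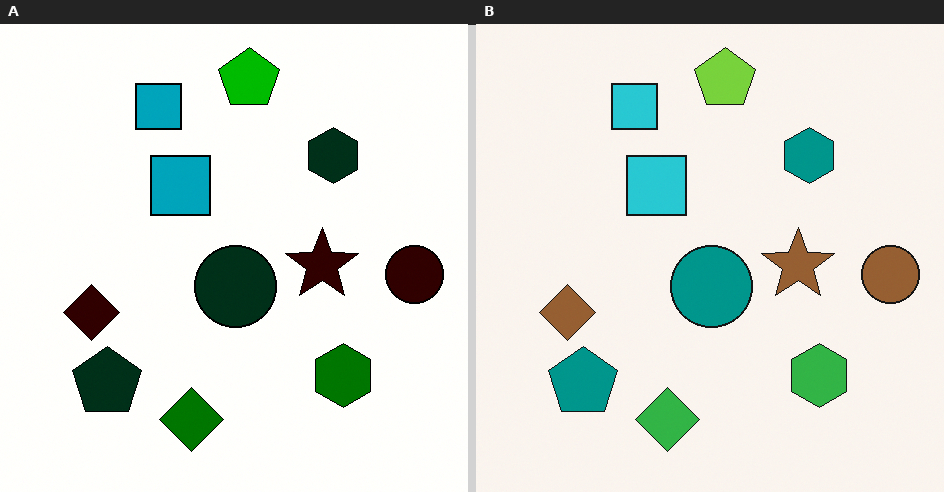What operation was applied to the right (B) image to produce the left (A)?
This is the original image boosted in contrast.

Tones are pushed away from mid-grey across the whole image — a global contrast change.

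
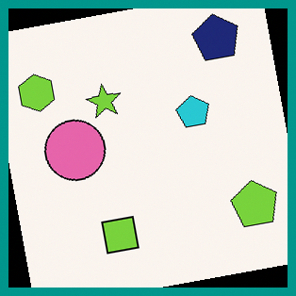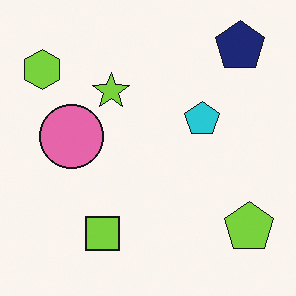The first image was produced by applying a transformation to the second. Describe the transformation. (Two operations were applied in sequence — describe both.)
It was rotated counter-clockwise by a small amount, then framed with a teal border.

Every shape is tilted by the same angle and the image corners show triangular fill wedges — a whole-image rotation by a non-right angle. A solid teal frame runs around the edge of the first image, with the content slightly shrunk inside it.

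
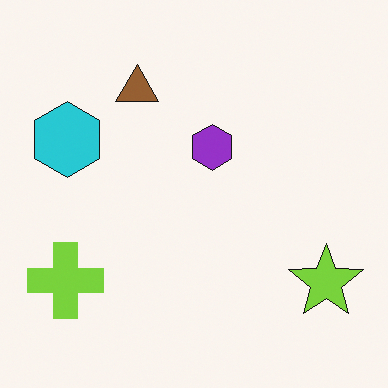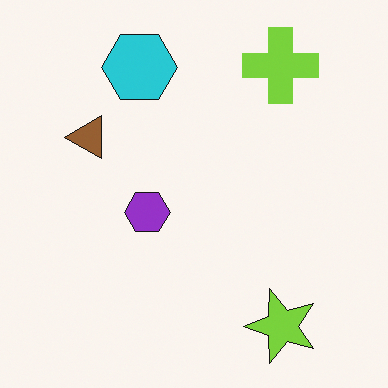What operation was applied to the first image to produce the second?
The image was transposed (reflected across the top-left ↔ bottom-right diagonal).

Shapes have swapped their row and column positions — what was in the top-right is now in the bottom-left — a diagonal reflection.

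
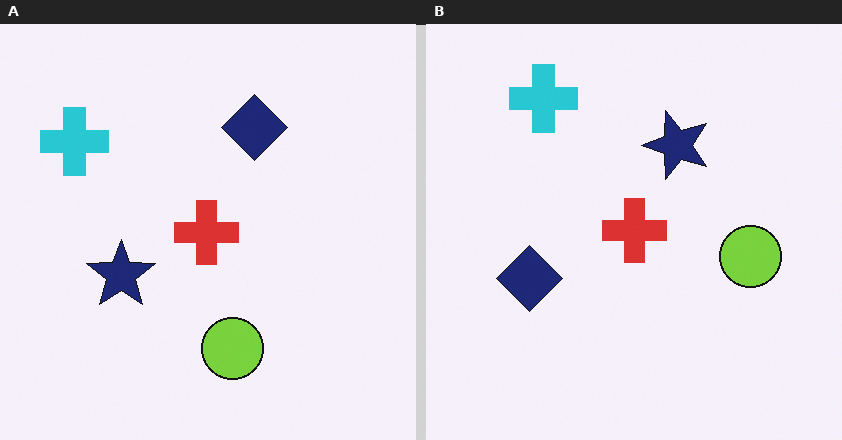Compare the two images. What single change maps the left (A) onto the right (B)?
The right (B) image is the left (A) transposed (reflected across the top-left ↔ bottom-right diagonal).

Shapes have swapped their row and column positions — what was in the top-right is now in the bottom-left — a diagonal reflection.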